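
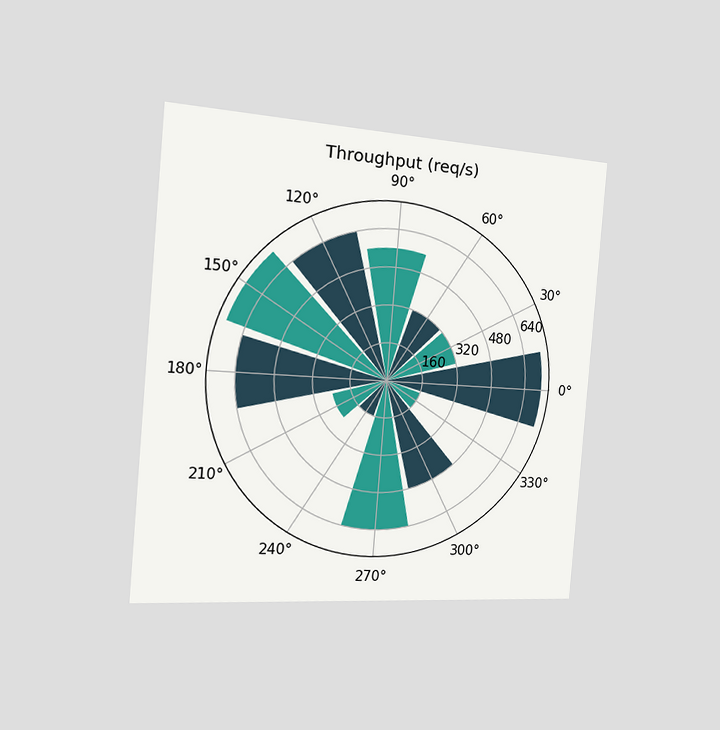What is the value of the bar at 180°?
640req/s

The chart is tilted about 5° clockwise and viewed slightly from the left. The bar at 180° reaches 640req/s on the radial axis.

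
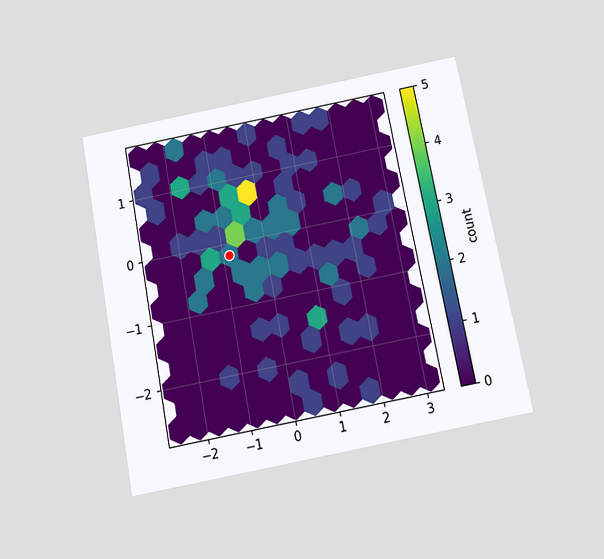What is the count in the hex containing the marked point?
2

The chart is tilted about 11° counter-clockwise and viewed slightly from below. The marked hex reads 2 on the colorbar.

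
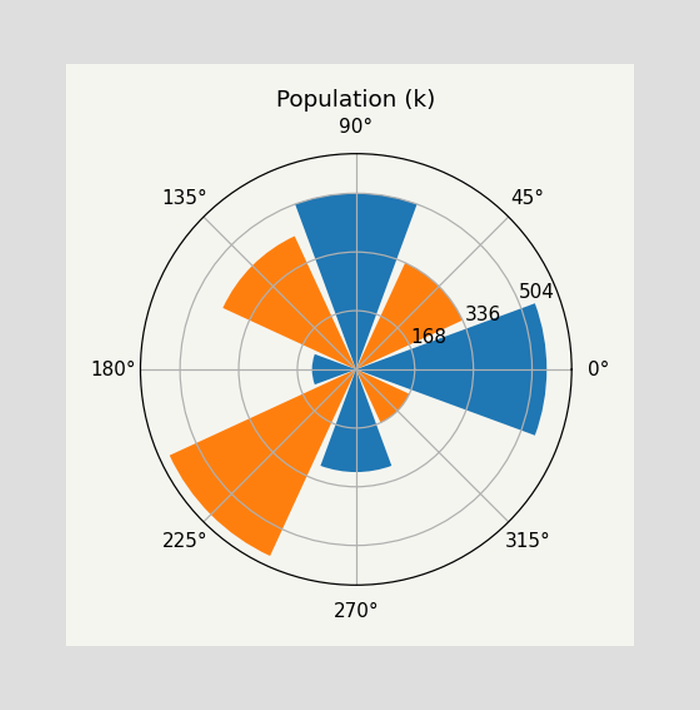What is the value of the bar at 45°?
The bar at 45° reaches 336k on the radial axis.

336k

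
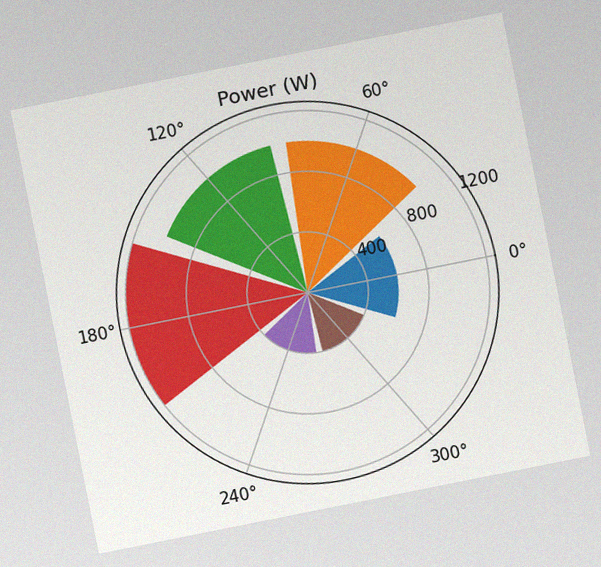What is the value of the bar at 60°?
The chart is tilted about 11° counter-clockwise, with some photo noise. The bar at 60° reaches 1000W on the radial axis.

1000W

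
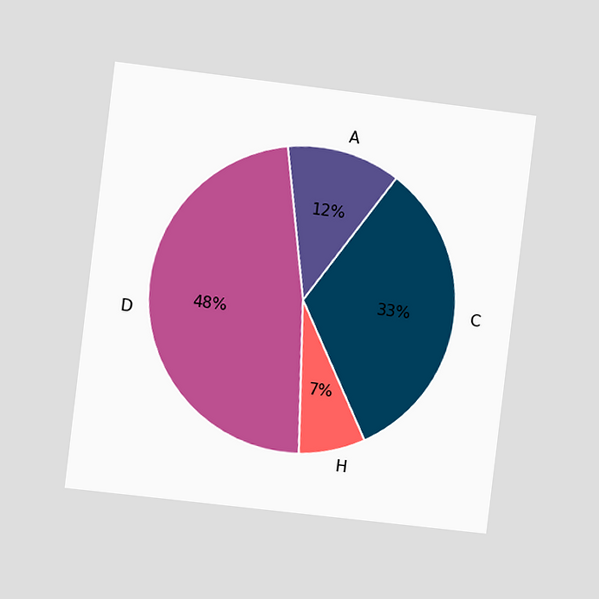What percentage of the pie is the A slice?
12%

The chart is tilted about 7° clockwise and viewed at a slight angle. The A slice takes up 12% of the pie.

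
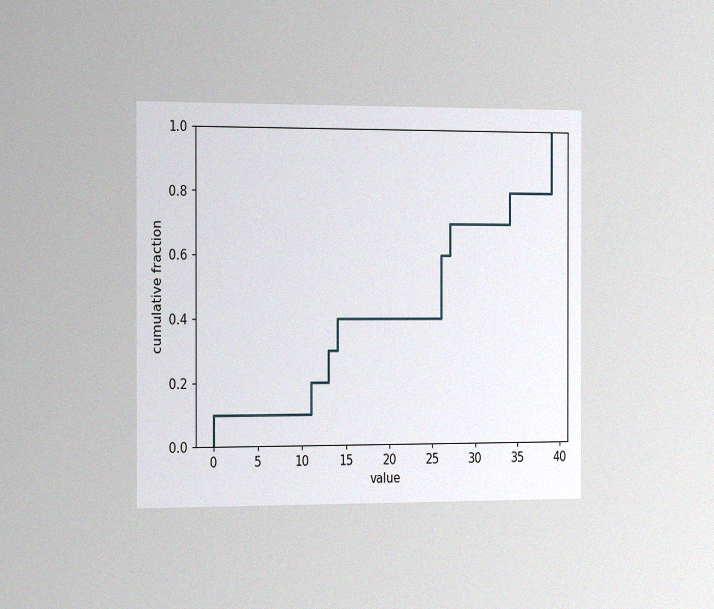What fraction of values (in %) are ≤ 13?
30%

The chart is viewed slightly from the left, with some photo noise. At x=13 the ECDF step is at 30%.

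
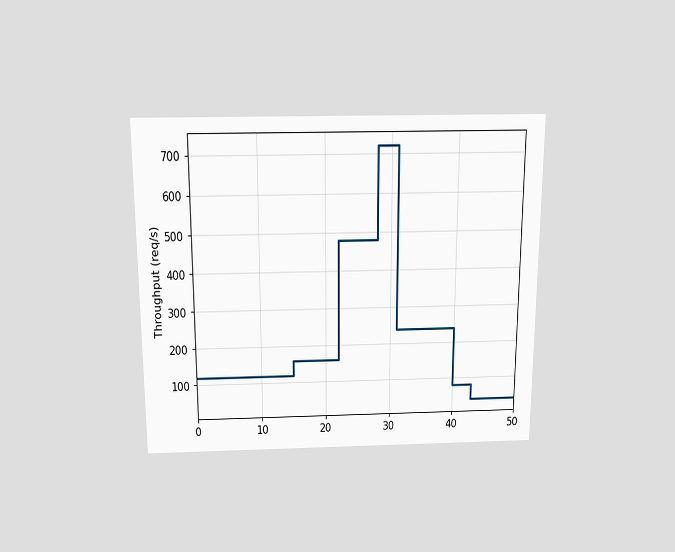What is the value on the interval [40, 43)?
80req/s

The chart is viewed slightly from above. On [40, 43) the step sits at 80req/s.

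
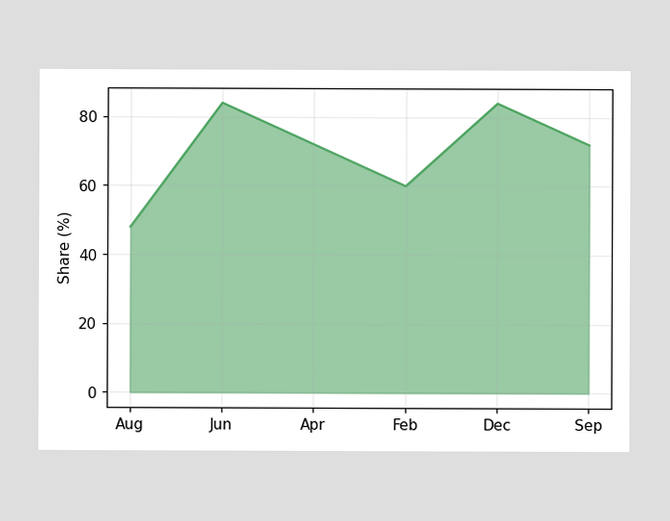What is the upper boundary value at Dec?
At Dec the upper boundary is at 84%.

84%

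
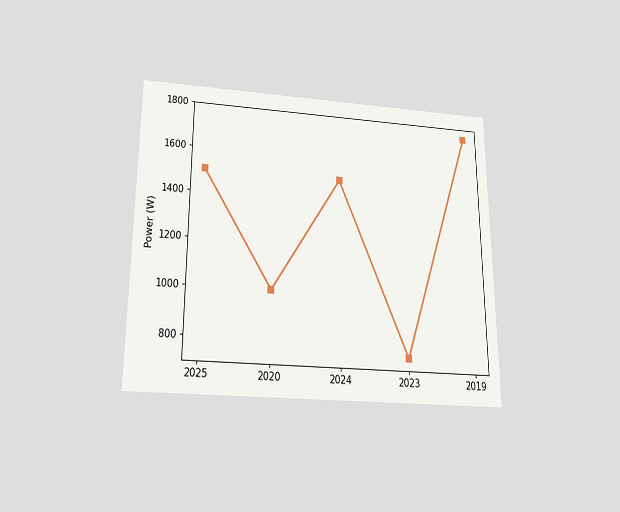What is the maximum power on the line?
The chart is viewed slightly from below. The highest point is at 2019, and reading across to the y-axis gives 1750W.

1750W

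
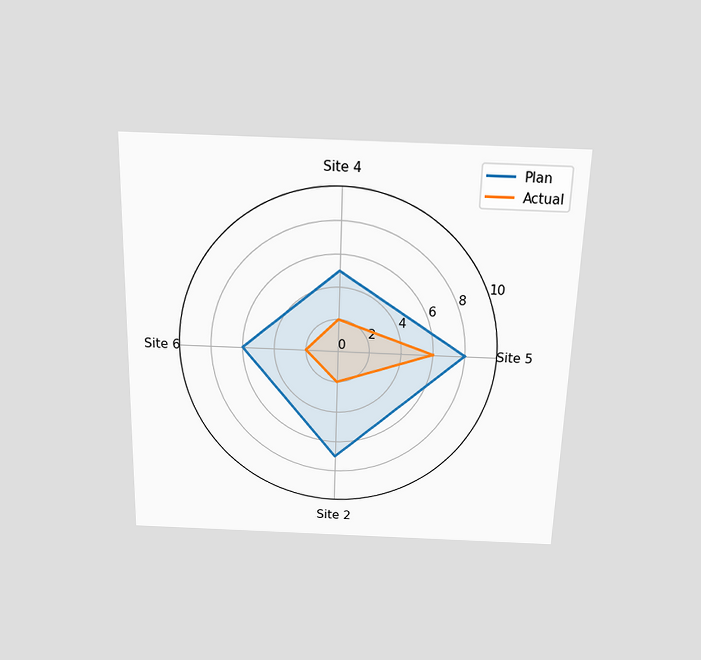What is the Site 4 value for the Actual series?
2

The chart is viewed slightly from above. On the Site 4 axis, Actual reaches 2.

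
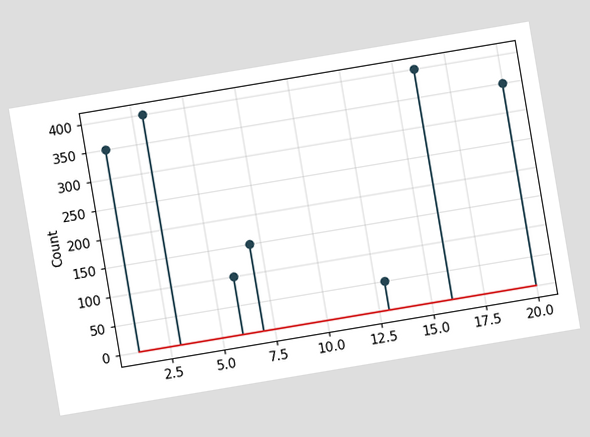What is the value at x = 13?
50

The chart is tilted about 10° counter-clockwise. The stem at x=13 reaches 50.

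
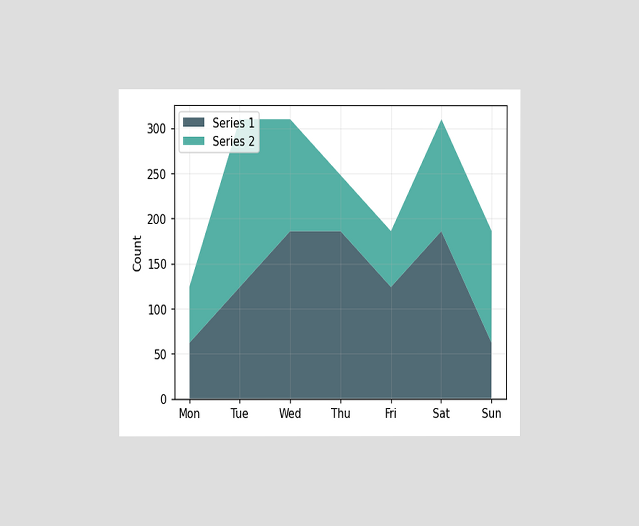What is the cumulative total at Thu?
248

The chart is viewed at a slight angle. The stacked total at Thu reaches 248.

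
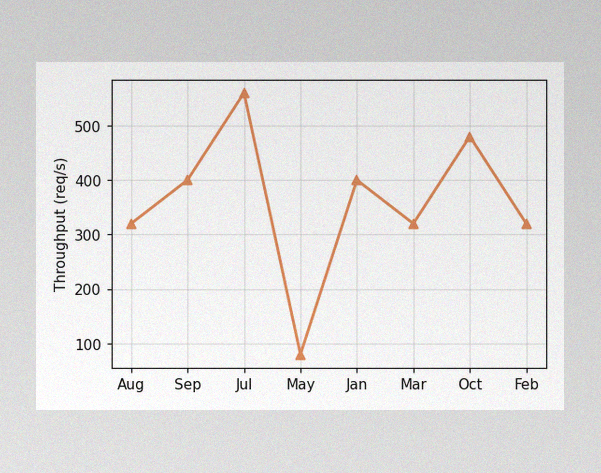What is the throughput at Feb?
The image has some photo noise and uneven lighting. At Feb, the line is at 320req/s.

320req/s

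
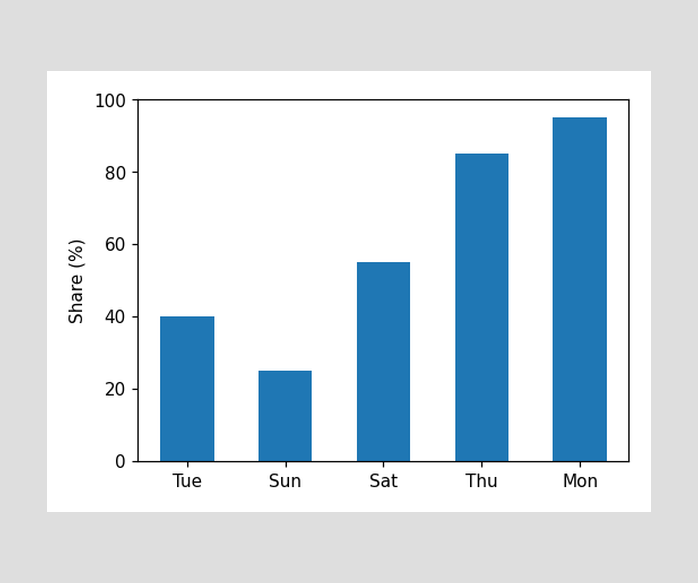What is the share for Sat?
Reading along the chart's y-axis, the Sat bar reaches 55%.

55%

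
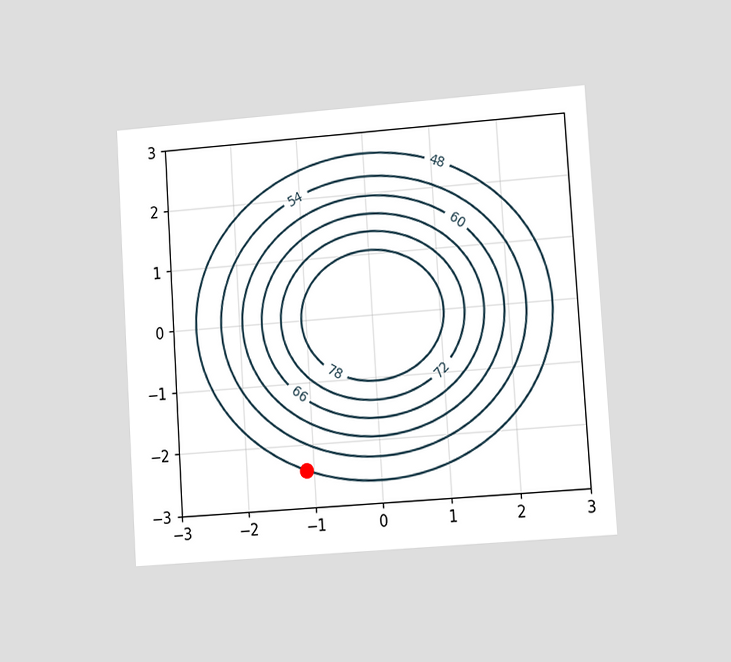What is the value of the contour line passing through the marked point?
48

The chart is tilted about 4° counter-clockwise and viewed at a slight angle. The marked point sits on the contour labelled 48.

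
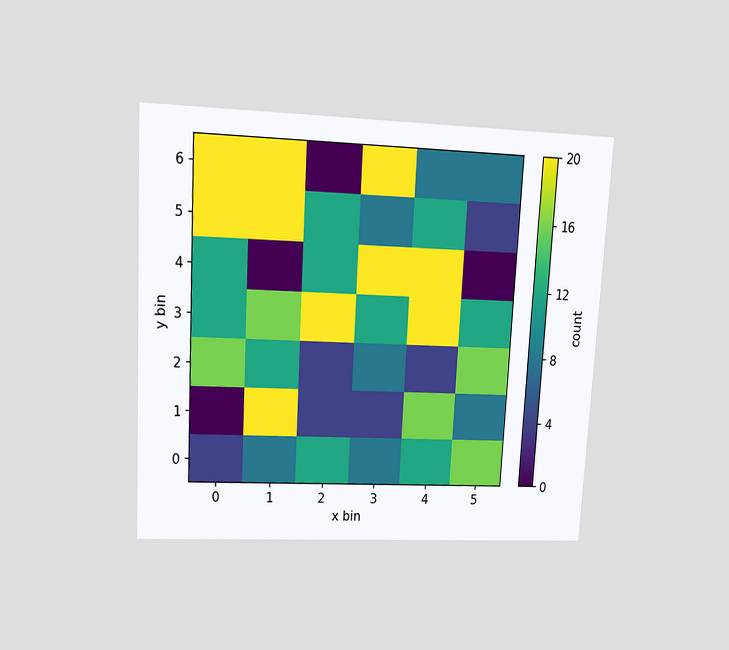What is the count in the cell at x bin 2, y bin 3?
20

The chart is tilted about 3° clockwise and viewed at a slight angle. Matching the cell (2, 3) against the colorbar gives 20.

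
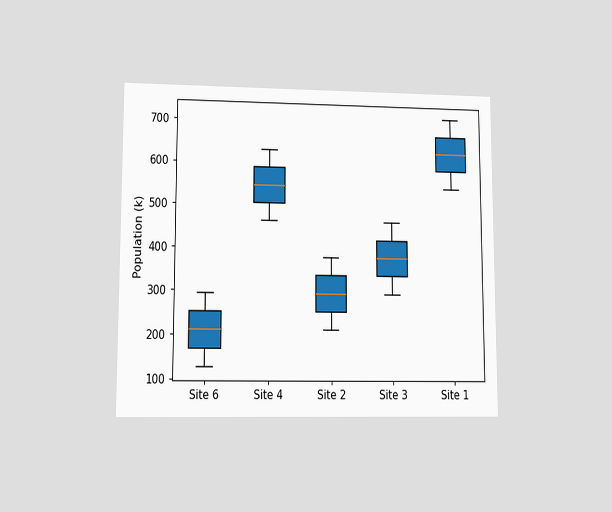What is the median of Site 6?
210k

The chart is viewed at a slight angle. The median line in the Site 6 box sits at 210k.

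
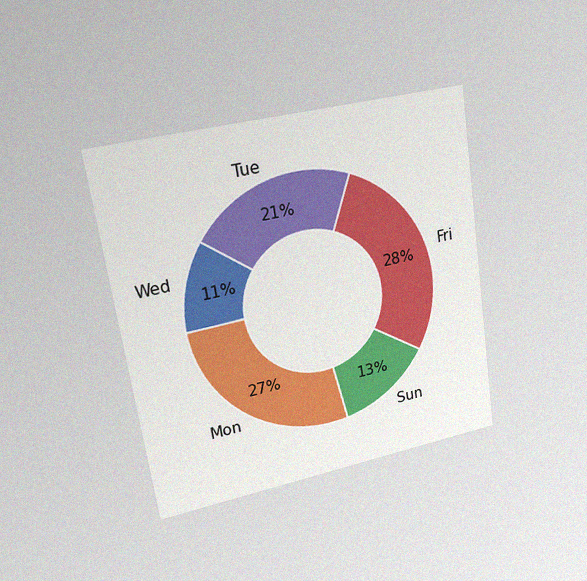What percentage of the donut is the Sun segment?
13%

The chart is tilted about 9° counter-clockwise and viewed at a slight angle, with some photo noise. The Sun segment takes up 13% of the ring.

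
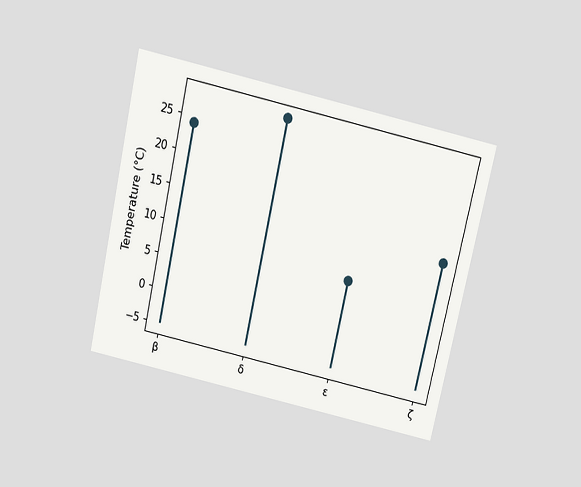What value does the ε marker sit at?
The chart is tilted about 13° clockwise and viewed slightly from above. The ε marker sits at 8°C.

8°C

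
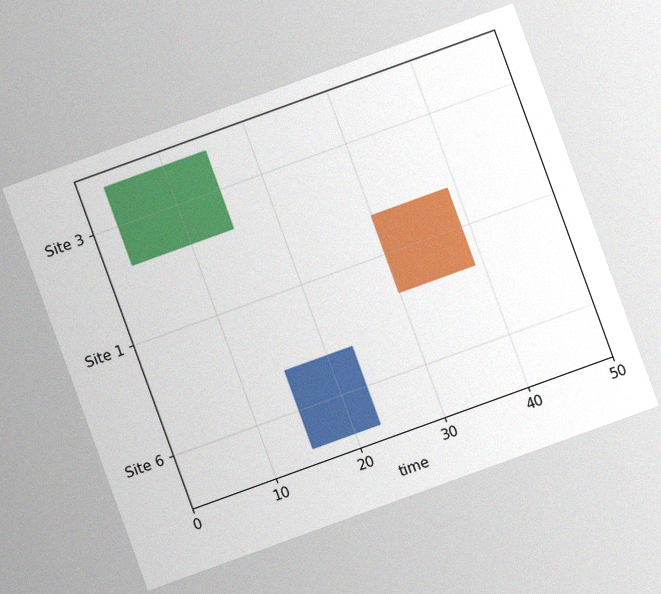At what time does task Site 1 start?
30

The chart is tilted about 20° counter-clockwise, with some photo noise. The Site 1 bar begins at t=30.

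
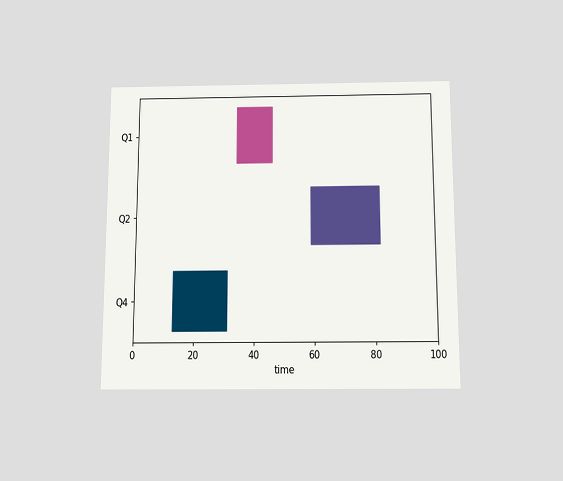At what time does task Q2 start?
The chart is viewed slightly from below. The Q2 bar begins at t=59.

59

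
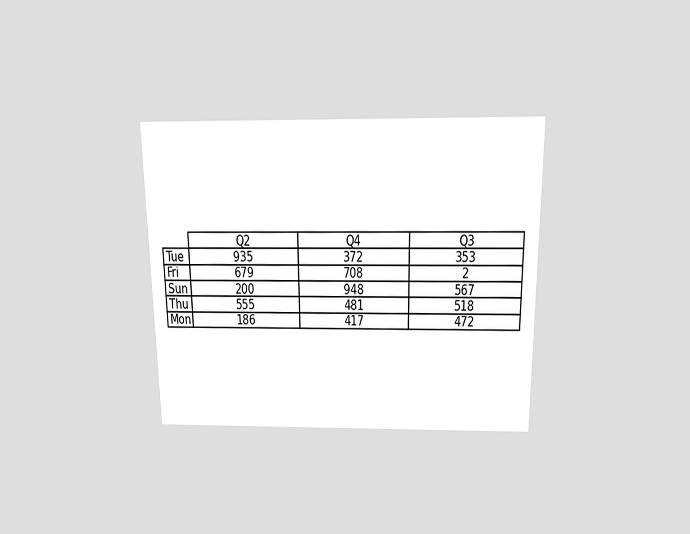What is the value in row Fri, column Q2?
679

The chart is viewed slightly from above. The (Fri, Q2) cell reads 679.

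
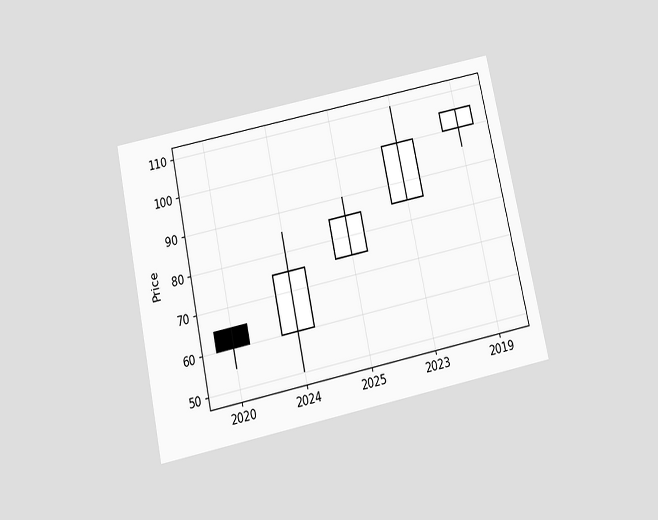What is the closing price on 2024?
The chart is tilted about 12° counter-clockwise and viewed slightly from below. The 2024 candle closes at 75.

75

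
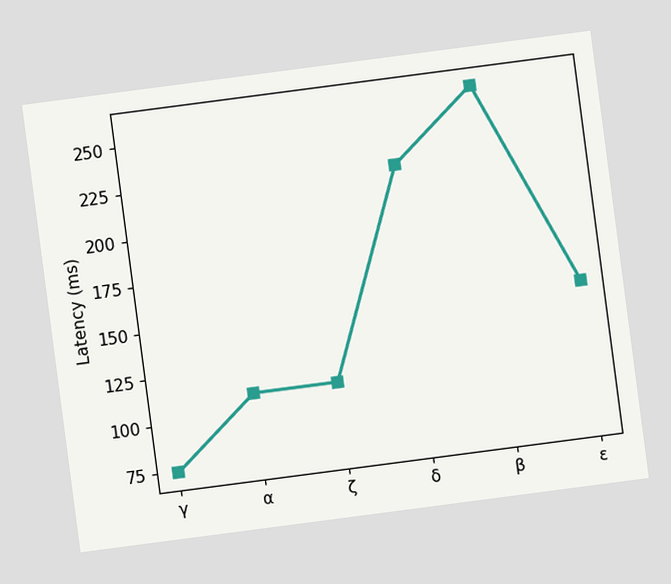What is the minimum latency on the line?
The chart is tilted about 7° counter-clockwise. The lowest point is at γ, and reading across to the y-axis gives 74ms.

74ms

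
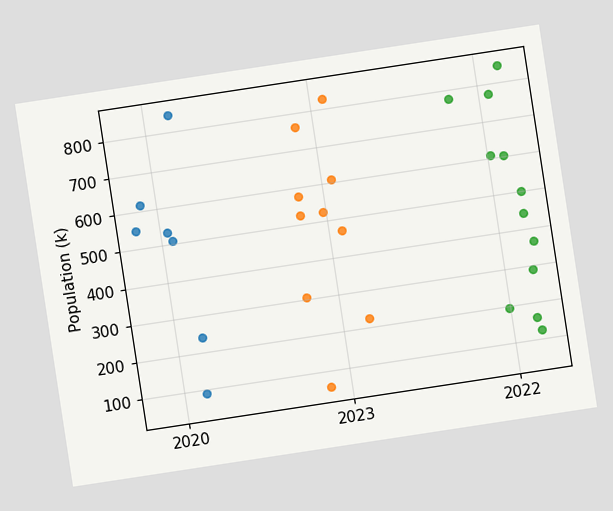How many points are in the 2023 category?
The chart is tilted about 9° counter-clockwise. Counting the markers in the 2023 column gives 10.

10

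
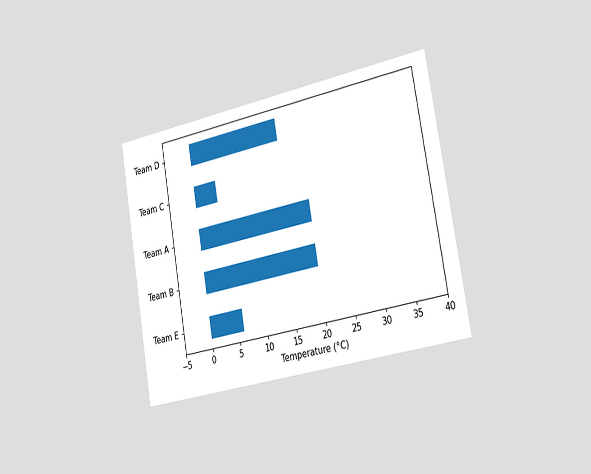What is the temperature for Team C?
4°C

The chart is tilted about 10° counter-clockwise and viewed slightly from the right. Reading along the chart's x-axis, the Team C bar reaches 4°C.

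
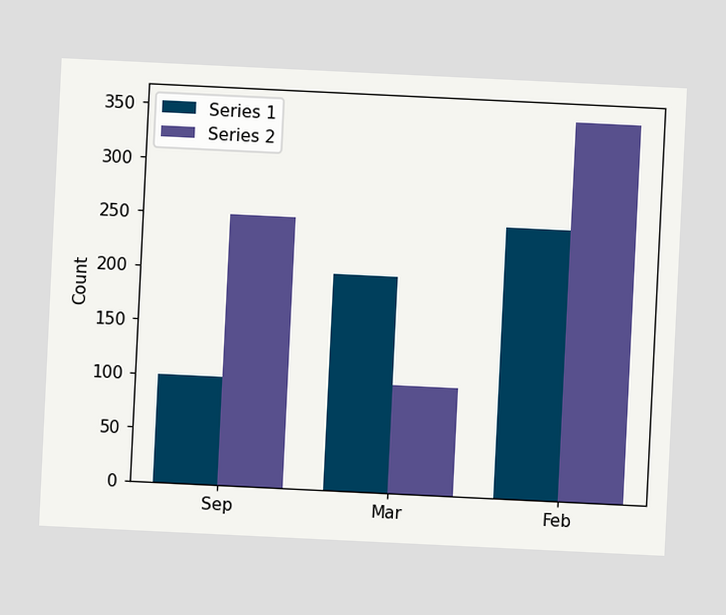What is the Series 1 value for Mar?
200

The chart is tilted about 3° clockwise. The Series 1 bar at Mar reaches 200 on the y-axis.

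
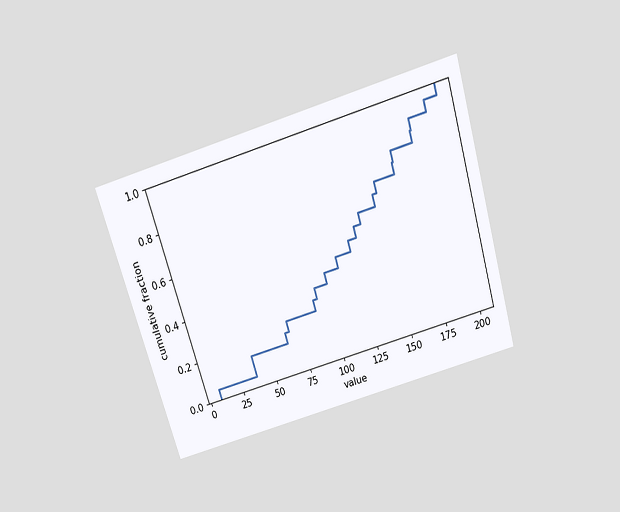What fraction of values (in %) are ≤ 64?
The chart is tilted about 17° counter-clockwise and viewed slightly from above. At x=64 the ECDF step is at 20%.

20%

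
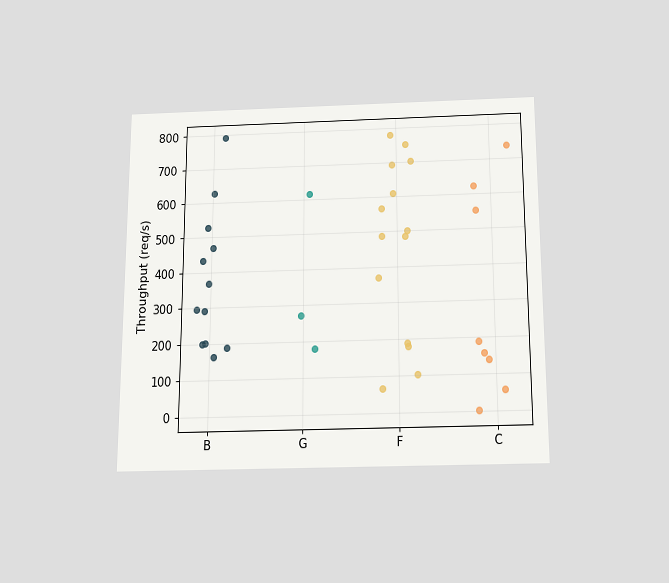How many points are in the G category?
The chart is viewed slightly from below. Counting the markers in the G column gives 3.

3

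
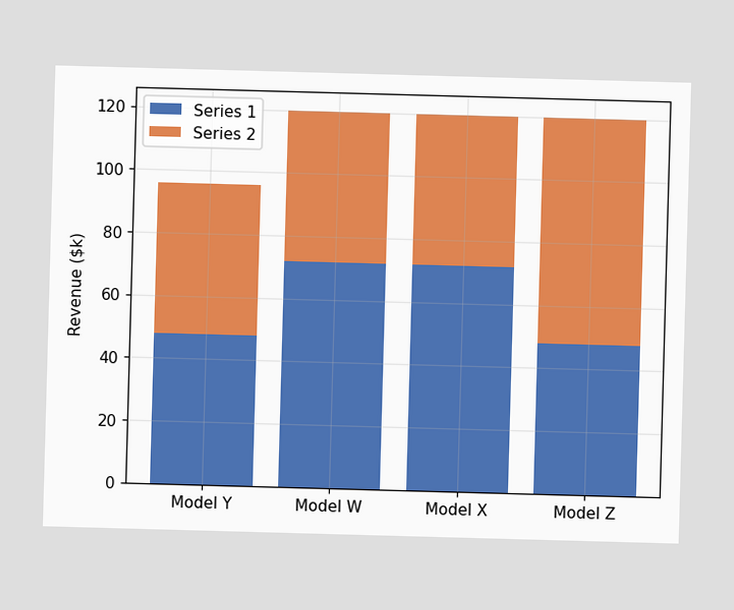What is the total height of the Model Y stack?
$96k

The Model Y stack's top reaches $96k on the y-axis.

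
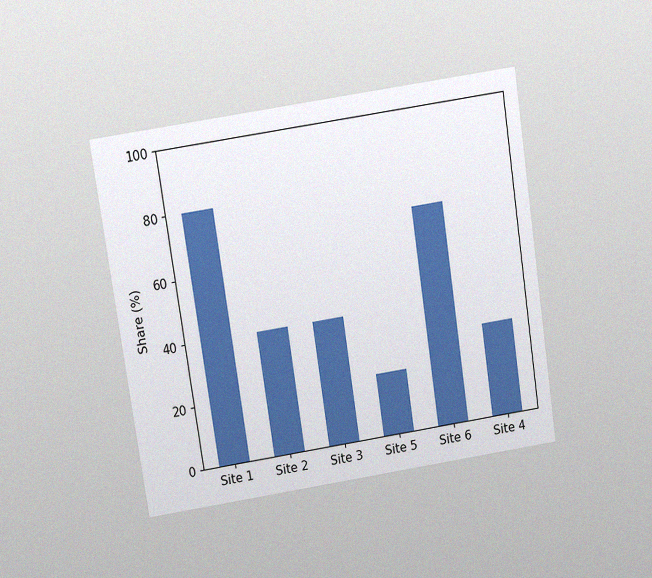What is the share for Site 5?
The chart is tilted about 9° counter-clockwise and viewed slightly from above, with some photo noise. Reading along the chart's y-axis, the Site 5 bar reaches 20%.

20%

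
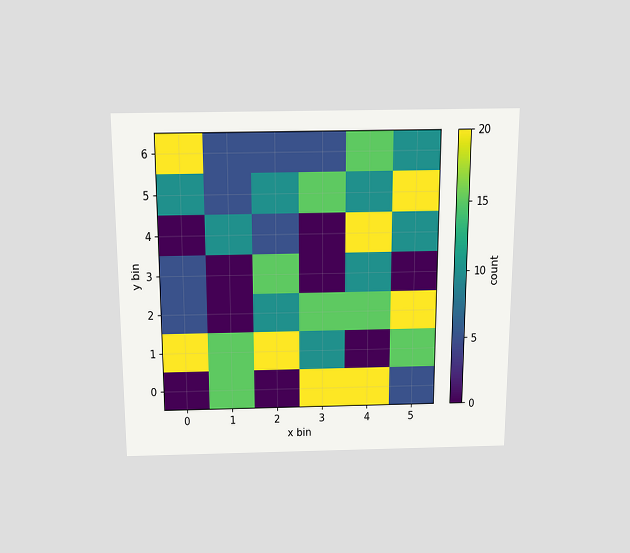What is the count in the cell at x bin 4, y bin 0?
20

The chart is viewed slightly from above. Matching the cell (4, 0) against the colorbar gives 20.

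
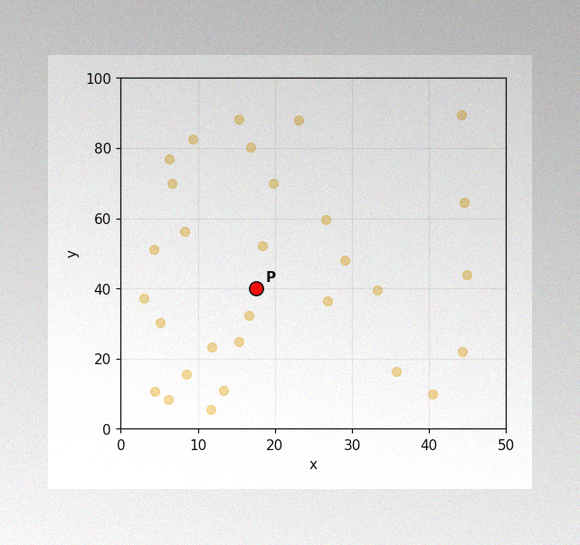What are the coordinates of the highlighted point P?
The image has some photo noise and uneven lighting. Following the gridlines from P to each axis, P sits at (17.5, 40).

(17.5, 40)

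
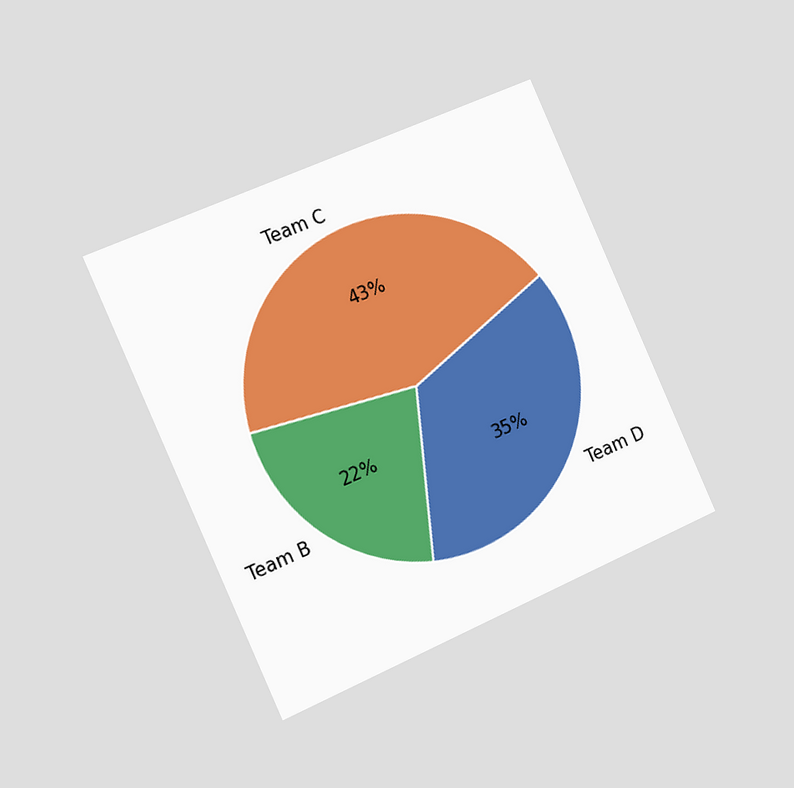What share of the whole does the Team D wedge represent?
35%

The chart is tilted about 24° counter-clockwise and viewed slightly from the left. The Team D slice takes up 35% of the pie.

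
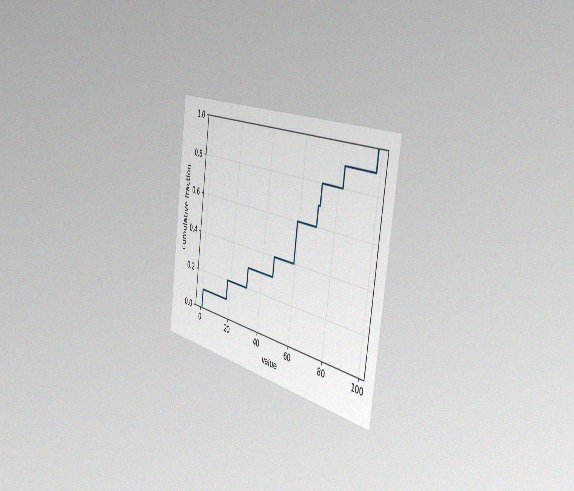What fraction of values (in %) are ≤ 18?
20%

The chart is tilted about 8° clockwise and viewed slightly from the right, with some photo noise. At x=18 the ECDF step is at 20%.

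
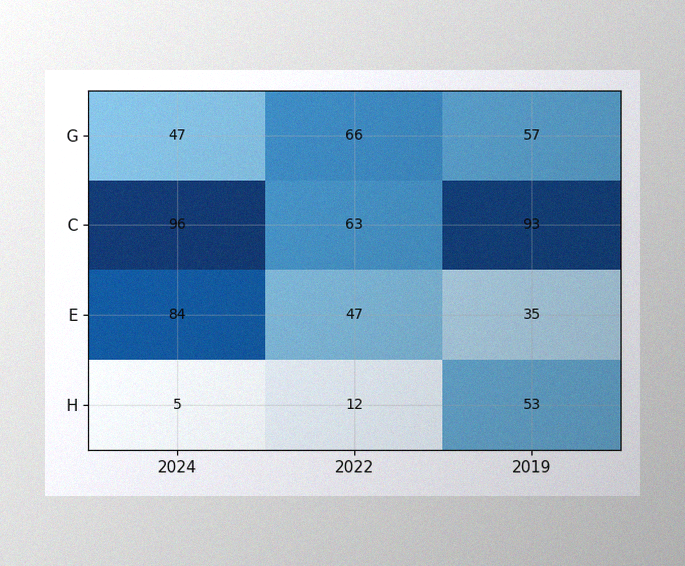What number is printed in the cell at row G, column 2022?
The image has some photo noise and uneven lighting. The (G, 2022) cell reads 66.

66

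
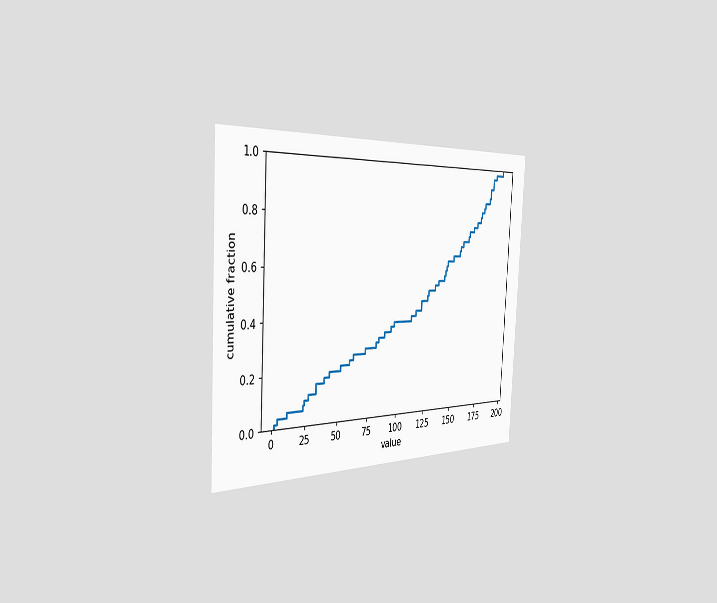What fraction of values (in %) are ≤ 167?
The chart is tilted about 3° clockwise and viewed slightly from the left. At x=167 the ECDF step is at 76%.

76%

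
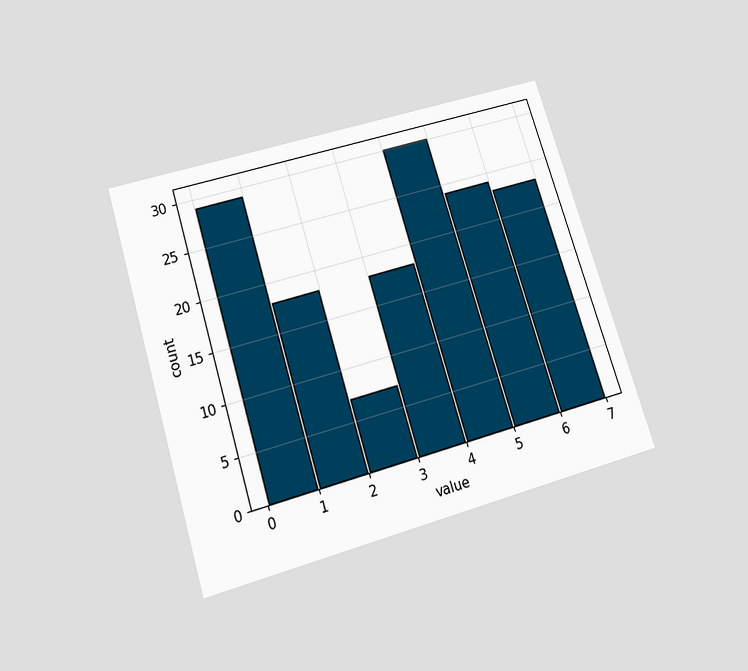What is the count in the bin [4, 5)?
30

The chart is tilted about 17° counter-clockwise and viewed slightly from below. The [4, 5) bin has height 30.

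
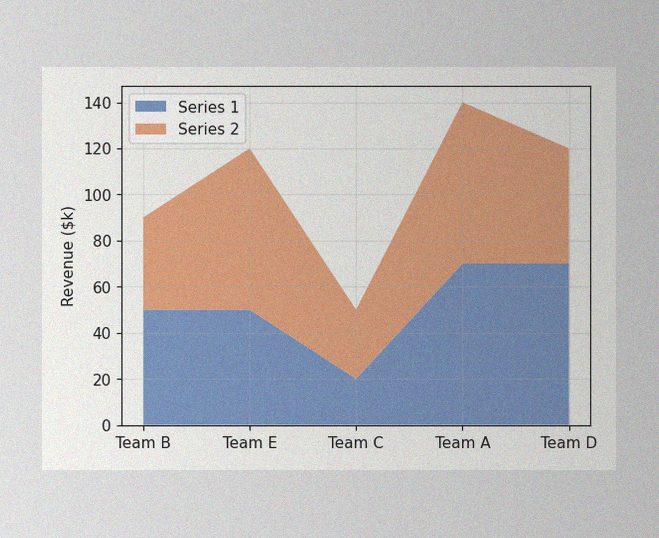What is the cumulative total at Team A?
$140k

The image has some photo noise and uneven lighting. The stacked total at Team A reaches $140k.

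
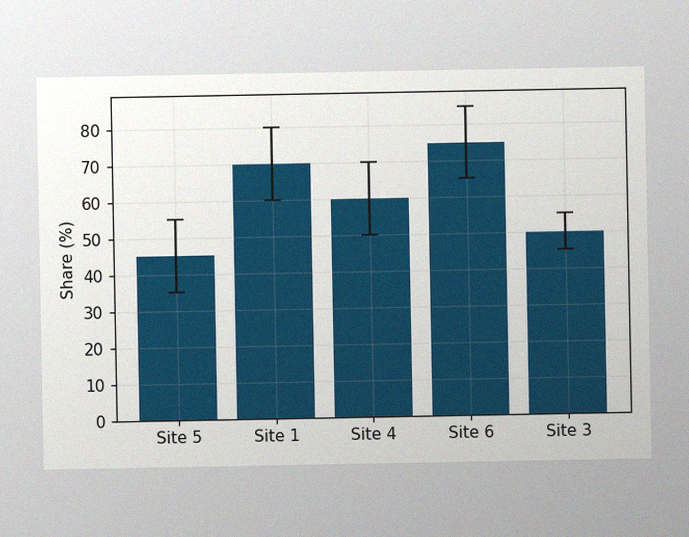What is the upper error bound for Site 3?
The image has some photo noise and uneven lighting. The Site 3 bar's upper whisker reaches 55%.

55%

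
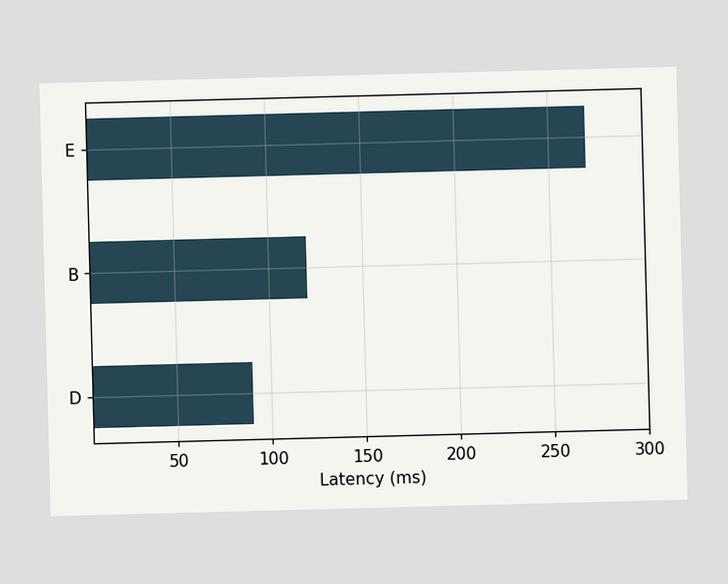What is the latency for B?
120ms

Reading along the chart's x-axis, the B bar reaches 120ms.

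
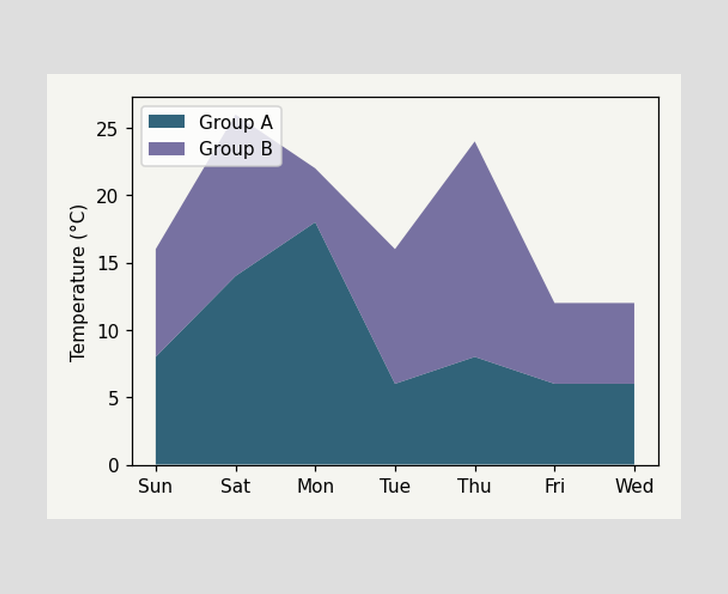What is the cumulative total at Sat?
The stacked total at Sat reaches 26°C.

26°C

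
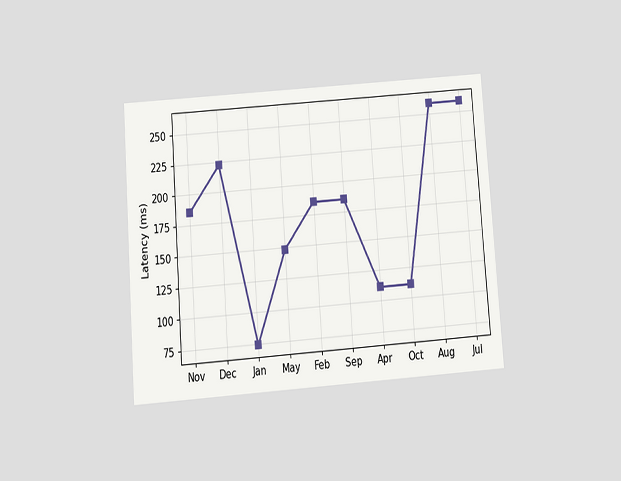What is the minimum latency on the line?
The chart is tilted about 4° counter-clockwise and viewed at a slight angle. The lowest point is at Jan, and reading across to the y-axis gives 74ms.

74ms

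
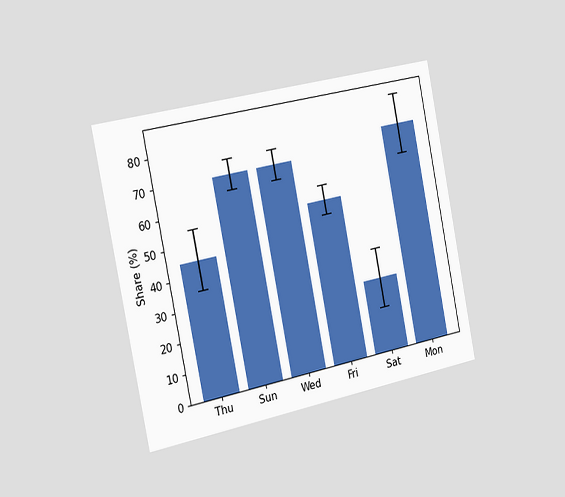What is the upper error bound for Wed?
The chart is tilted about 11° counter-clockwise and viewed slightly from the left. The Wed bar's upper whisker reaches 75%.

75%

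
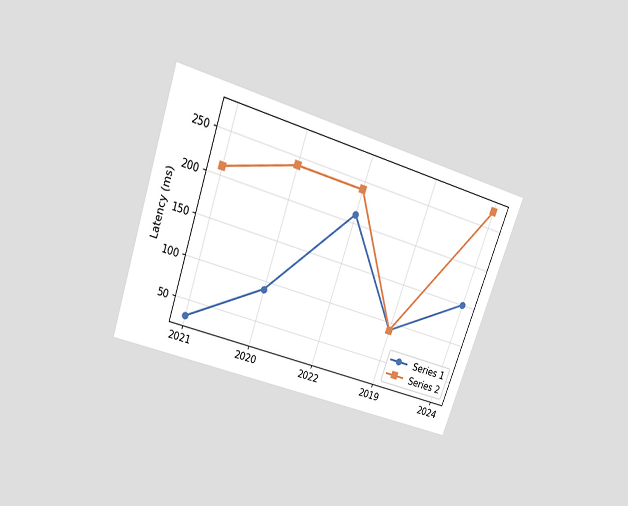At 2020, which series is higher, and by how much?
Series 2, by 150ms

The chart is tilted about 19° clockwise and viewed slightly from above. At 2020, Series 2 sits above the other line by 150ms.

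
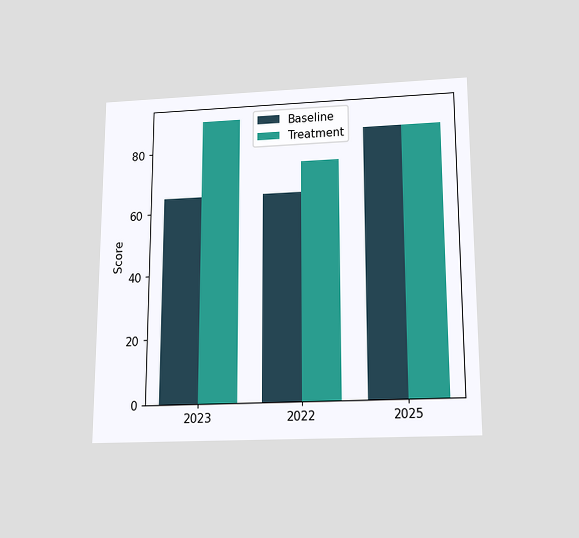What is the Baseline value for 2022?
65

The chart is viewed slightly from below. The Baseline bar at 2022 reaches 65 on the y-axis.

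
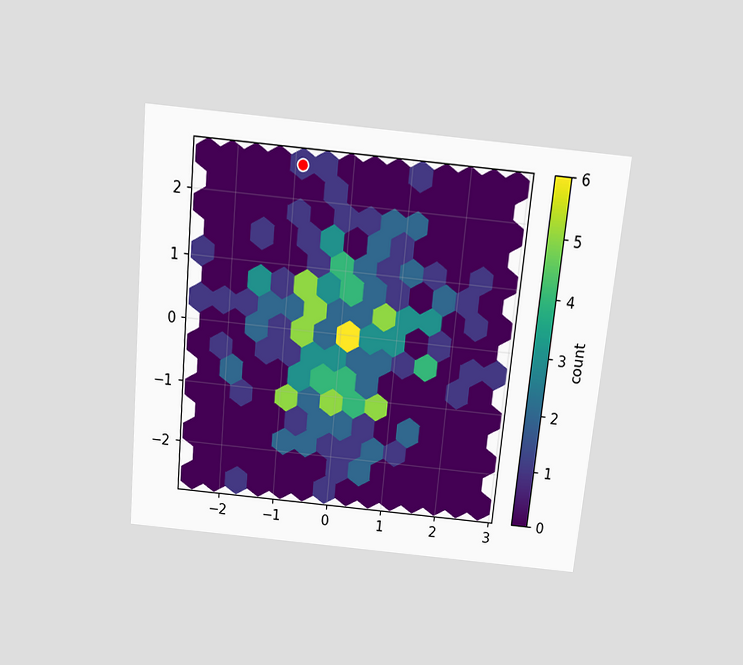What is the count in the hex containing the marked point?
1

The chart is tilted about 6° clockwise and viewed slightly from above. The marked hex reads 1 on the colorbar.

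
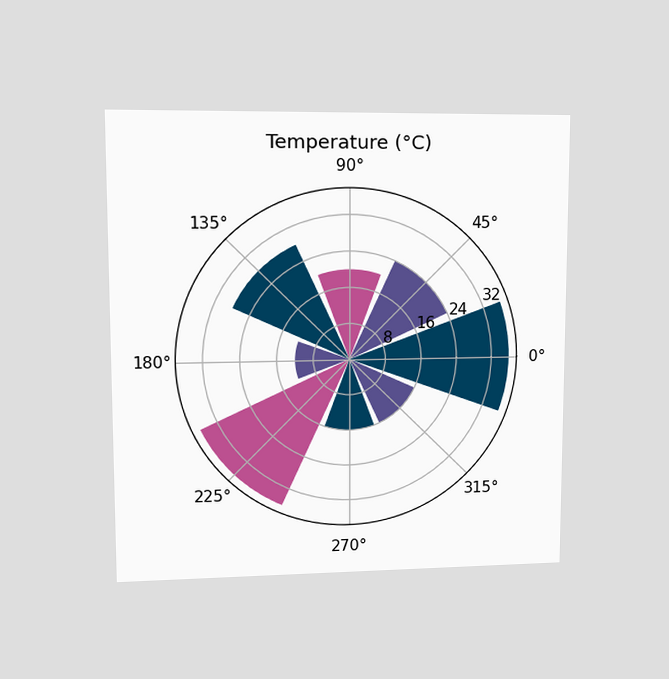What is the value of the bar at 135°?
The chart is viewed at a slight angle. The bar at 135° reaches 28°C on the radial axis.

28°C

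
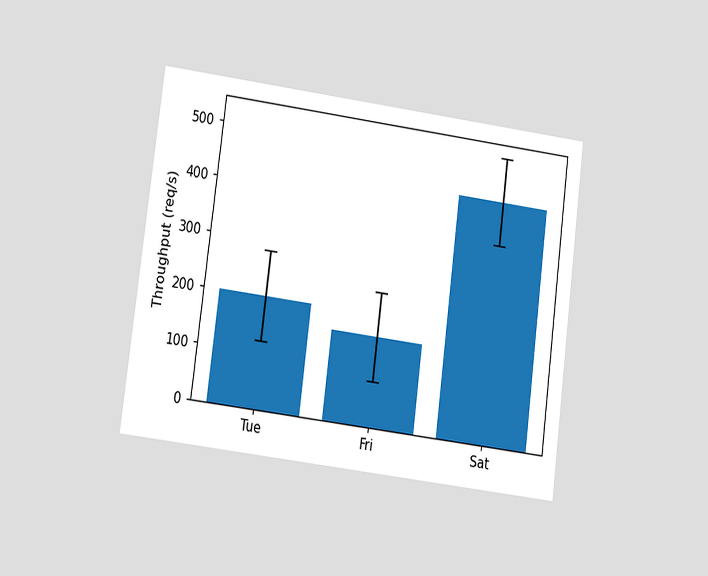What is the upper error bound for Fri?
240req/s

The chart is tilted about 7° clockwise and viewed at a slight angle. The Fri bar's upper whisker reaches 240req/s.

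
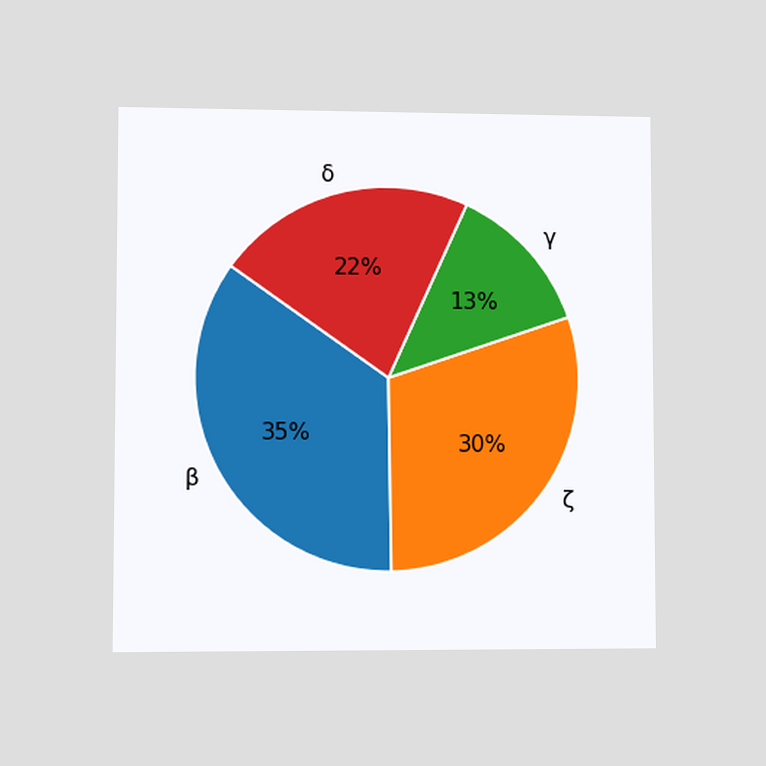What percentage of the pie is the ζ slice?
The chart is viewed at a slight angle. The ζ slice takes up 30% of the pie.

30%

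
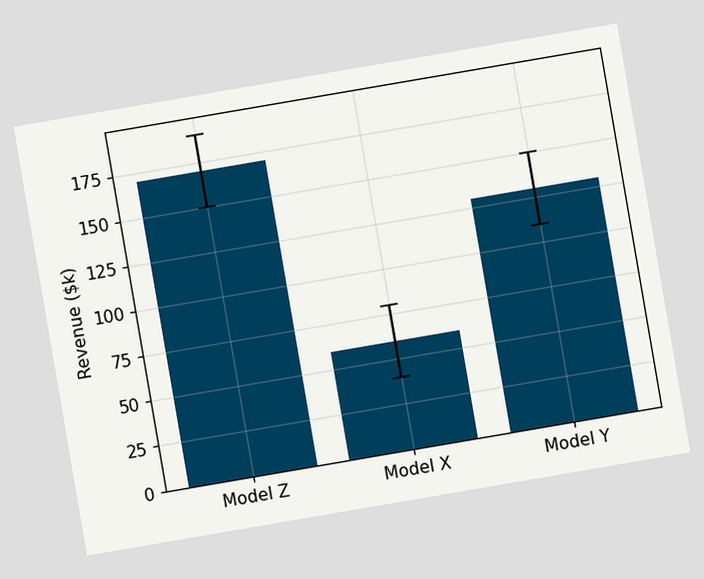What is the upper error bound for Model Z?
$190k

The chart is tilted about 10° counter-clockwise. The Model Z bar's upper whisker reaches $190k.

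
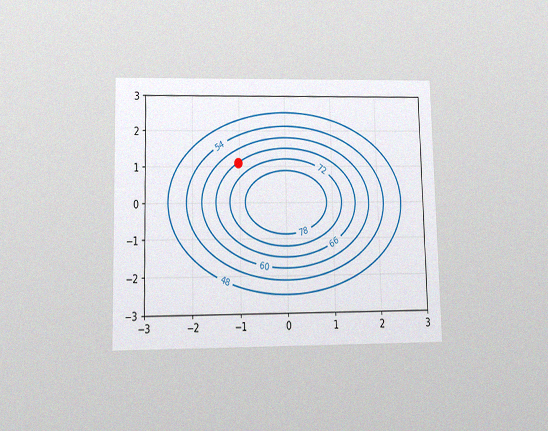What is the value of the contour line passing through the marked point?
66

The chart is viewed slightly from below, with some photo noise. The marked point sits on the contour labelled 66.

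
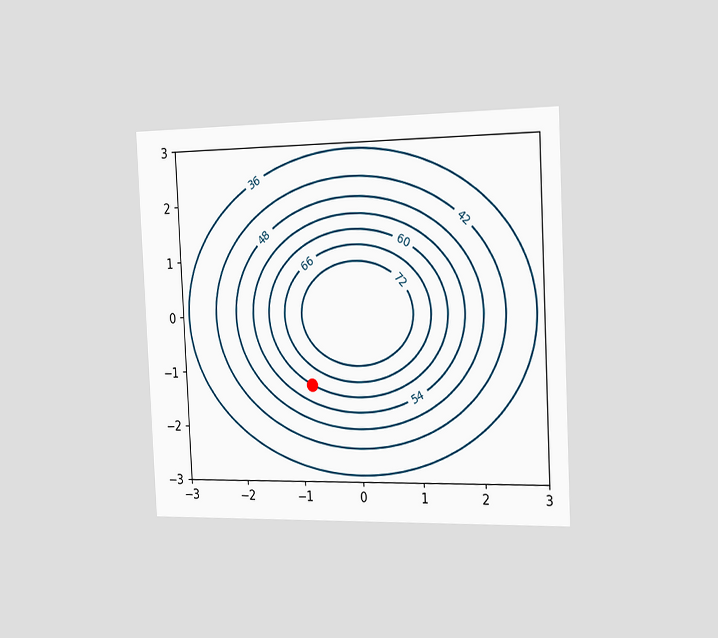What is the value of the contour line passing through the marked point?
The chart is tilted about 3° counter-clockwise and viewed slightly from the right. The marked point sits on the contour labelled 60.

60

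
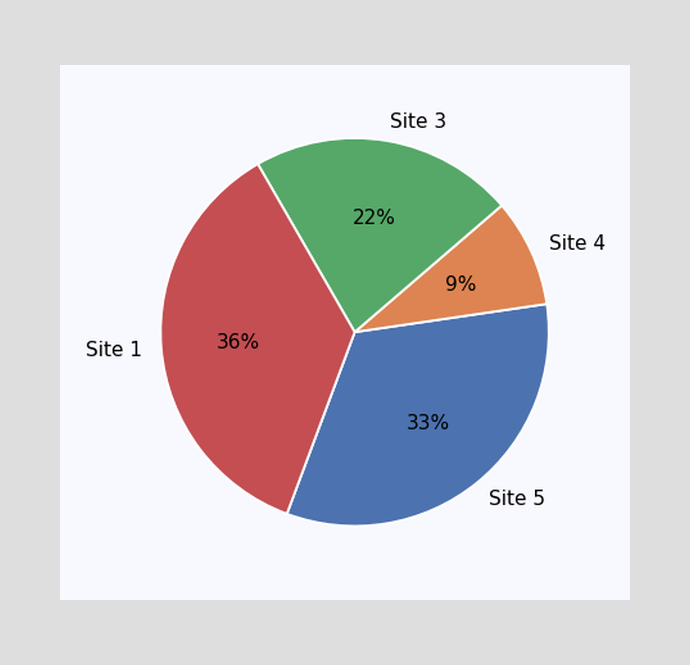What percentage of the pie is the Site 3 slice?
The Site 3 slice takes up 22% of the pie.

22%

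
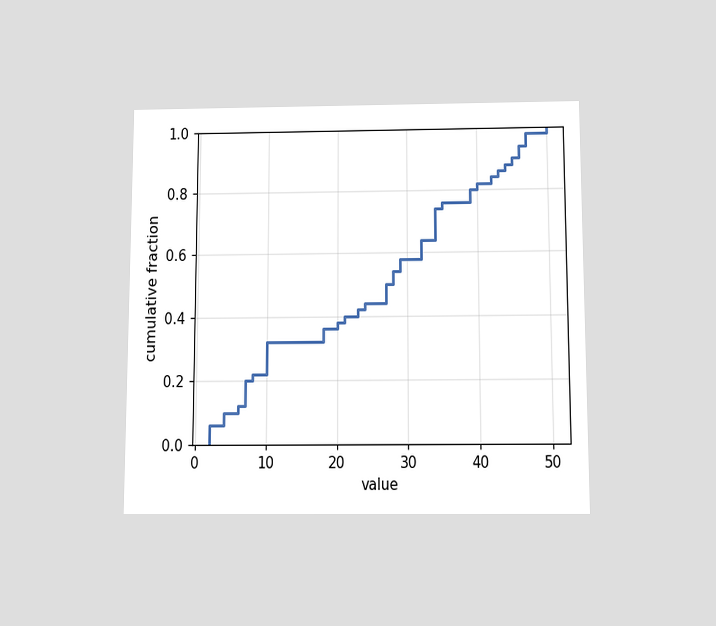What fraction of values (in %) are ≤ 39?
The chart is viewed slightly from below. At x=39 the ECDF step is at 80%.

80%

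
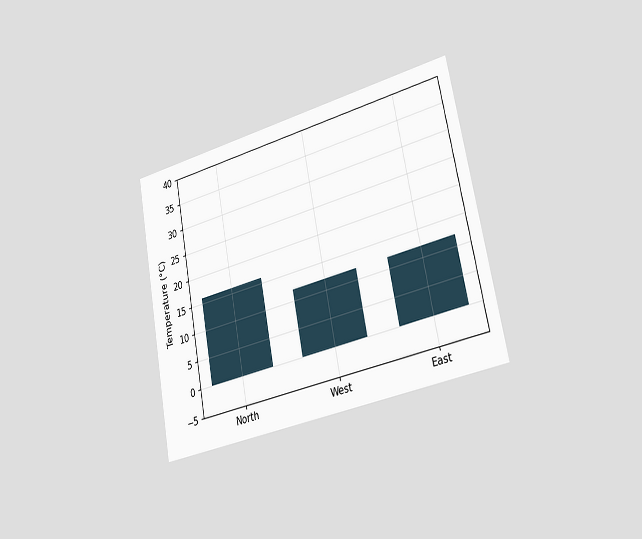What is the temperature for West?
12°C

The chart is tilted about 11° counter-clockwise and viewed slightly from the right. Reading along the chart's y-axis, the West bar reaches 12°C.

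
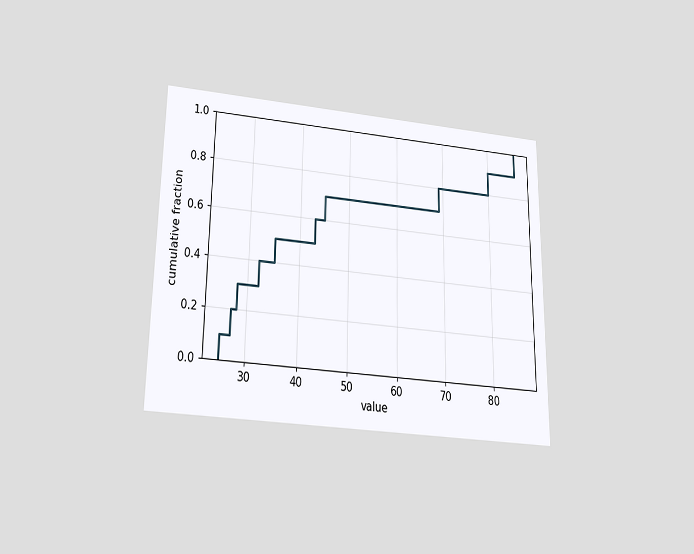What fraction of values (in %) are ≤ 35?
The chart is viewed slightly from below. At x=35 the ECDF step is at 50%.

50%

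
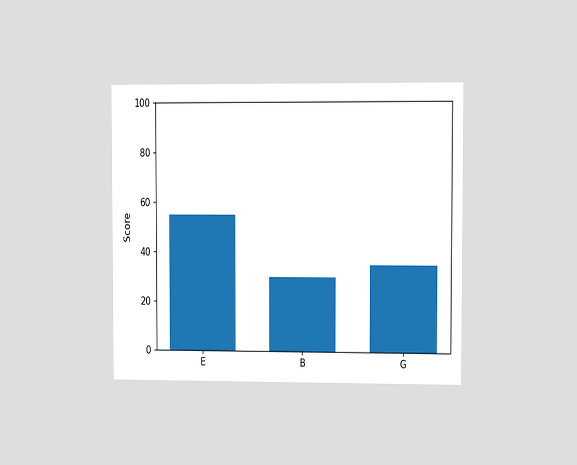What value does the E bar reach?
55

The chart is viewed at a slight angle. Reading along the chart's y-axis, the E bar reaches 55.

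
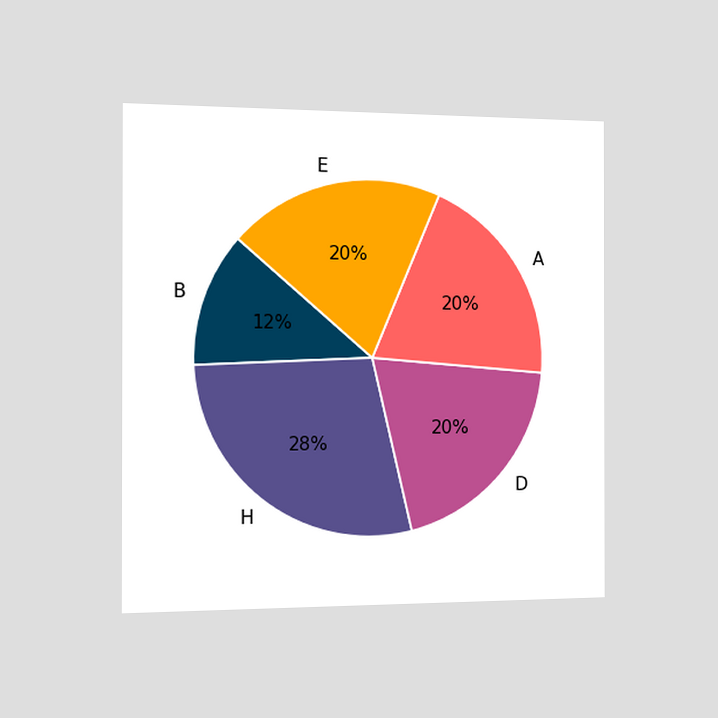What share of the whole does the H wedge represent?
The chart is viewed slightly from the left. The H slice takes up 28% of the pie.

28%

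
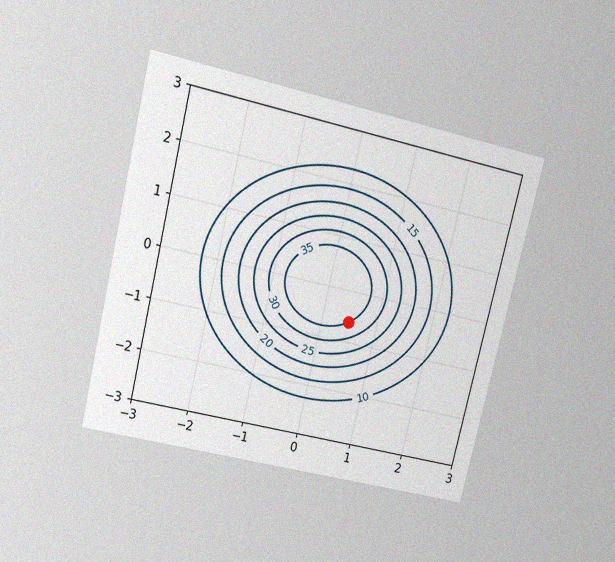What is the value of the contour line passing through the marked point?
The chart is tilted about 13° clockwise and viewed at a slight angle, with some photo noise. The marked point sits on the contour labelled 35.

35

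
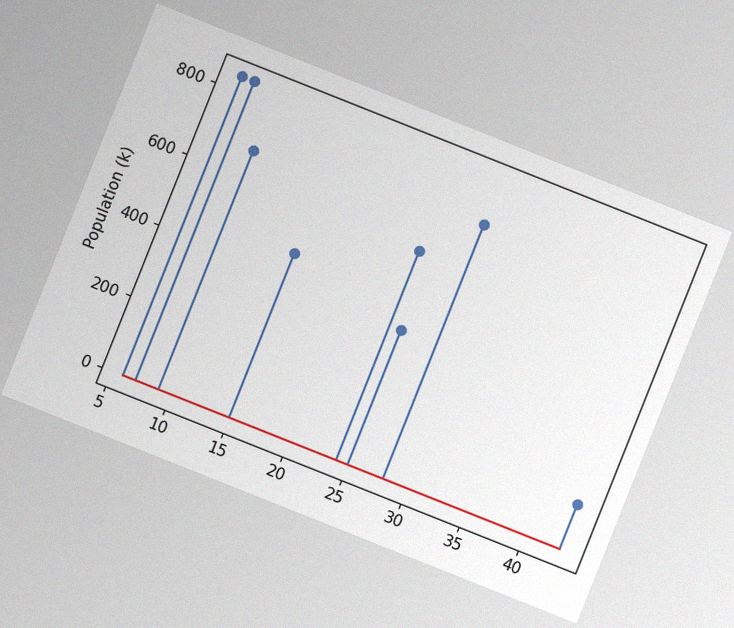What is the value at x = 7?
840k

The chart is tilted about 22° clockwise, with some photo noise. The stem at x=7 reaches 840k.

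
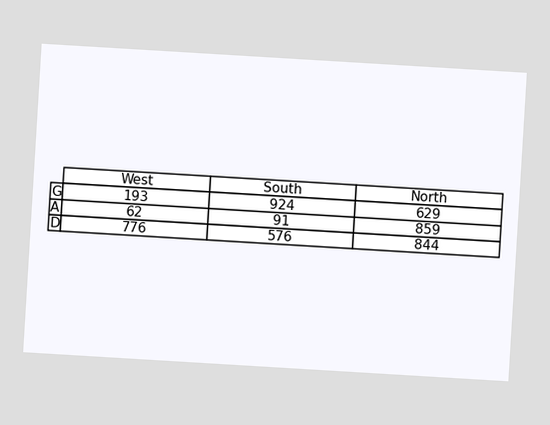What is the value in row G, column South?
924

The chart is tilted about 3° clockwise. The (G, South) cell reads 924.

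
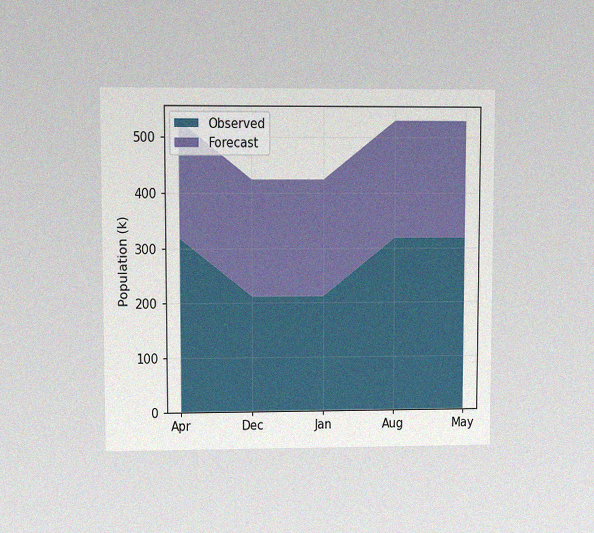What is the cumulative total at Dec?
The chart is viewed at a slight angle, with some photo noise. The stacked total at Dec reaches 424k.

424k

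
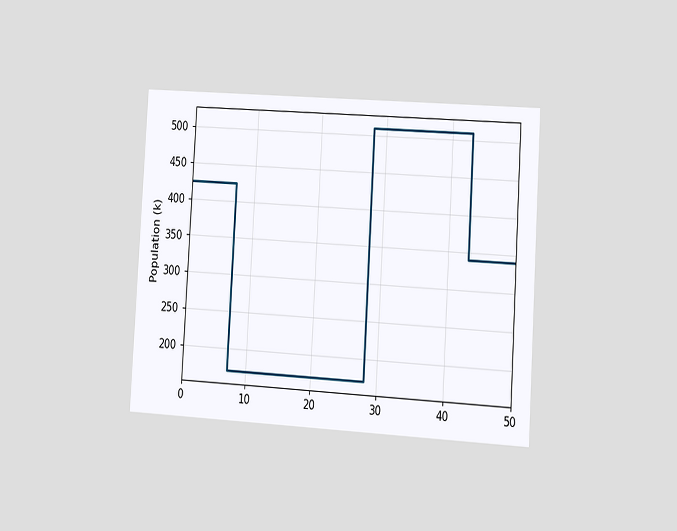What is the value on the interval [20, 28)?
170k

The chart is tilted about 3° clockwise and viewed slightly from the right. On [20, 28) the step sits at 170k.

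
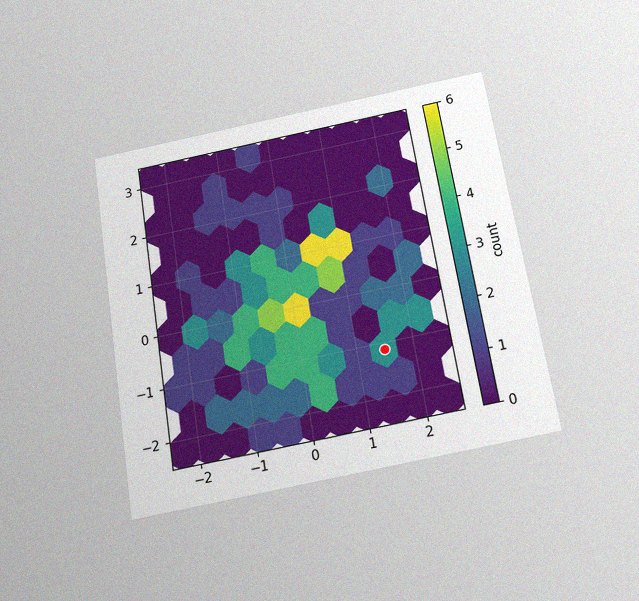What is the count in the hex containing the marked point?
3

The chart is tilted about 9° counter-clockwise and viewed slightly from below, with some photo noise. The marked hex reads 3 on the colorbar.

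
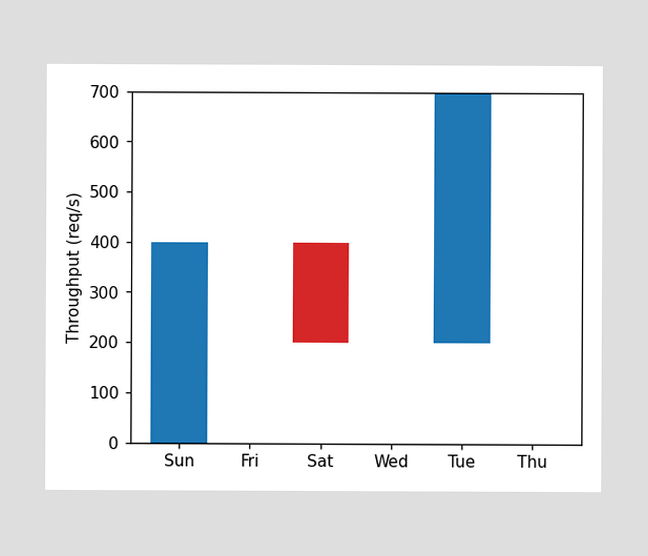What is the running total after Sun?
After Sun the running total reaches 400req/s.

400req/s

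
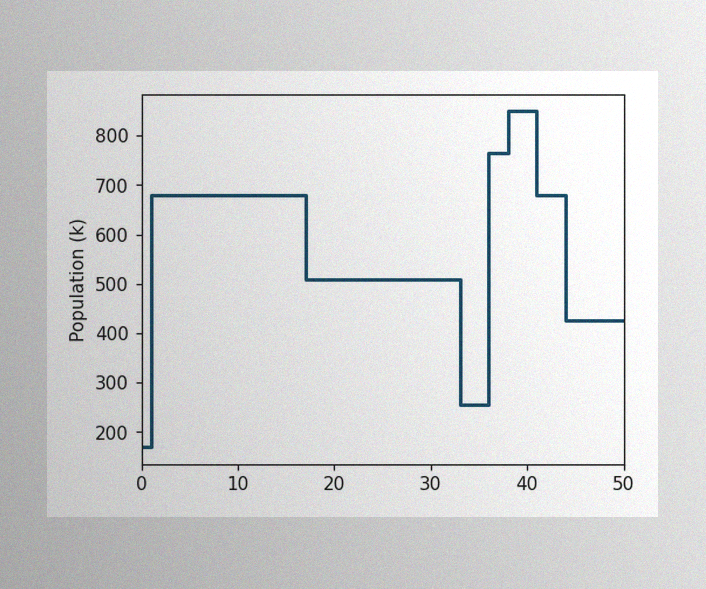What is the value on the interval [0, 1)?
The image has some photo noise and uneven lighting. On [0, 1) the step sits at 170k.

170k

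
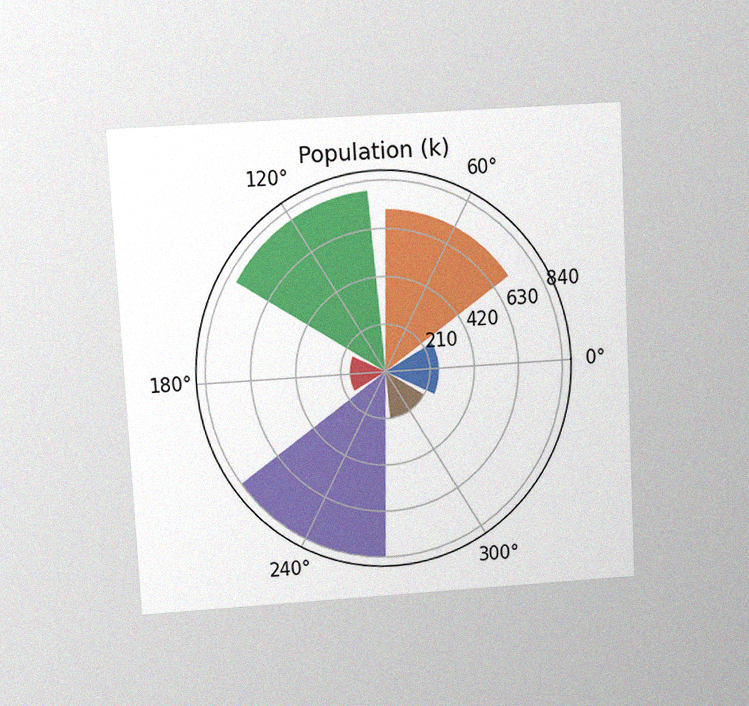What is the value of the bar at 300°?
The chart is tilted about 3° counter-clockwise and viewed at a slight angle, with some photo noise. The bar at 300° reaches 210k on the radial axis.

210k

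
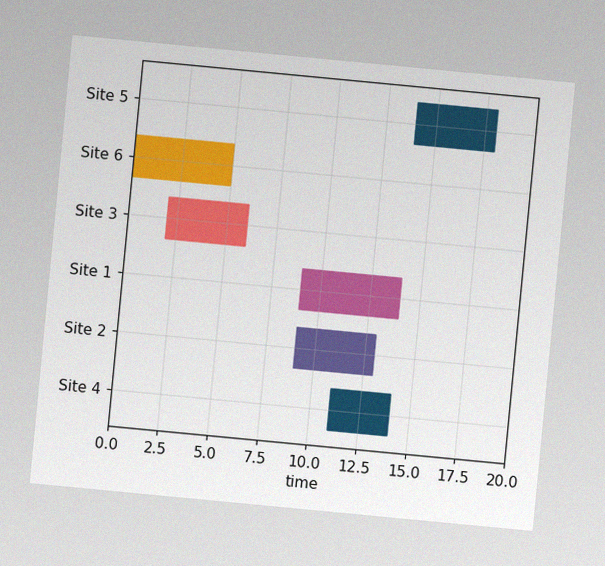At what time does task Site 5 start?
The chart is tilted about 5° clockwise, with some photo noise. The Site 5 bar begins at t=14.

14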